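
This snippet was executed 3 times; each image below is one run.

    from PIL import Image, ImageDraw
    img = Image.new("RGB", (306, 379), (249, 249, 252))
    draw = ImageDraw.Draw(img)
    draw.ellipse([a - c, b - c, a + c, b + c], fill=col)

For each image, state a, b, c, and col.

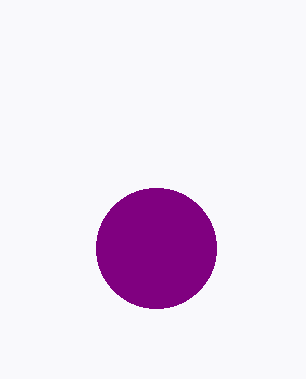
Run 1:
a = 156
b = 248
c = 60
col = 'purple'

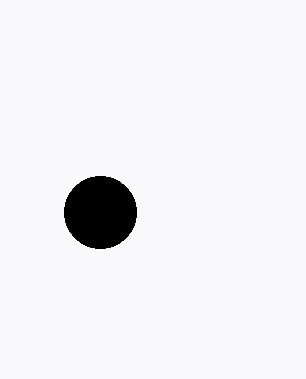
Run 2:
a = 100; b = 212; c = 36; col = 'black'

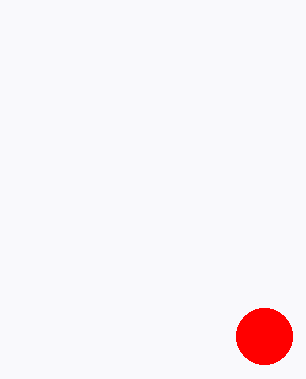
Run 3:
a = 264, b = 336, c = 28, col = 'red'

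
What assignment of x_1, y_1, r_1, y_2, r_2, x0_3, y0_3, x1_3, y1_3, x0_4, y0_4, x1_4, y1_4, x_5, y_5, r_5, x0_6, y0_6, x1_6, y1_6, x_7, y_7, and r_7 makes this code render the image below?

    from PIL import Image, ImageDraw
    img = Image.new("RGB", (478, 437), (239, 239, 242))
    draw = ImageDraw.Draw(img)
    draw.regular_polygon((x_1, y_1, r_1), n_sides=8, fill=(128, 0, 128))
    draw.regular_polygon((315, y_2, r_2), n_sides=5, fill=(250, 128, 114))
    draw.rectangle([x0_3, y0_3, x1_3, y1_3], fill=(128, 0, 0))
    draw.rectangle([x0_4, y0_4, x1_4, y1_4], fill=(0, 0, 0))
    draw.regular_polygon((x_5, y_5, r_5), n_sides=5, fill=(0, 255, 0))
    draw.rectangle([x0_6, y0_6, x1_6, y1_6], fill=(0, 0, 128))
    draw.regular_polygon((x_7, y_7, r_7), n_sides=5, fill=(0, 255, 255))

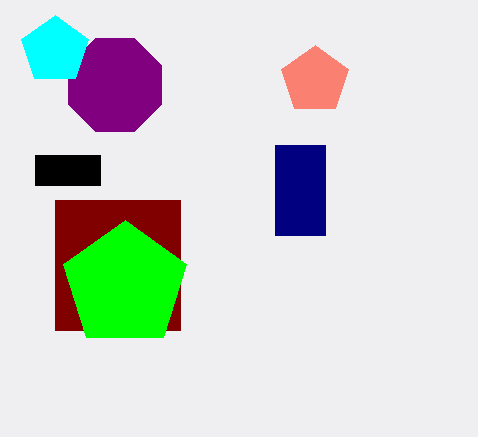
x_1 = 115; y_1 = 85; r_1 = 50; y_2 = 80; r_2 = 35; x0_3 = 55; y0_3 = 200; x1_3 = 180; y1_3 = 330; x0_4 = 35; y0_4 = 155; x1_4 = 100; y1_4 = 185; x_5 = 125; y_5 = 285; r_5 = 65; x0_6 = 275; y0_6 = 145; x1_6 = 325; y1_6 = 235; x_7 = 55; y_7 = 50; r_7 = 35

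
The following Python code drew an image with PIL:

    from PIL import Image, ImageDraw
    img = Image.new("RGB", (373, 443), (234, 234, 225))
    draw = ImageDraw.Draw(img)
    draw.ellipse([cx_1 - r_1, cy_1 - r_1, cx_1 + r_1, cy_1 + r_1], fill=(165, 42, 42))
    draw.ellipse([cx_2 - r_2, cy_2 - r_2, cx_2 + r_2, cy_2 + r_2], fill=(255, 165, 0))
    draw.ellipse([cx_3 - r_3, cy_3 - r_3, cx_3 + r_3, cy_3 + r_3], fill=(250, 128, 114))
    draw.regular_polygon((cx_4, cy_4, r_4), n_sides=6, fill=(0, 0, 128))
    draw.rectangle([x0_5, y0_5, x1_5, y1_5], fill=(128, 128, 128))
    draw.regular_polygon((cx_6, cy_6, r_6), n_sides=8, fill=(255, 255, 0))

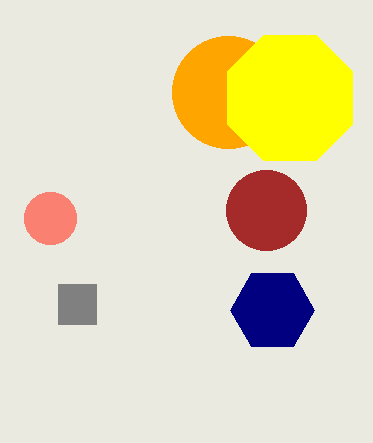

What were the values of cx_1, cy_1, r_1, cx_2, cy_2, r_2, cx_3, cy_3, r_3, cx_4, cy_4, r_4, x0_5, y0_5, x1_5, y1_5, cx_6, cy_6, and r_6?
cx_1 = 266
cy_1 = 210
r_1 = 40
cx_2 = 228
cy_2 = 92
r_2 = 56
cx_3 = 50
cy_3 = 218
r_3 = 26
cx_4 = 272
cy_4 = 310
r_4 = 42
x0_5 = 58
y0_5 = 284
x1_5 = 96
y1_5 = 324
cx_6 = 290
cy_6 = 98
r_6 = 68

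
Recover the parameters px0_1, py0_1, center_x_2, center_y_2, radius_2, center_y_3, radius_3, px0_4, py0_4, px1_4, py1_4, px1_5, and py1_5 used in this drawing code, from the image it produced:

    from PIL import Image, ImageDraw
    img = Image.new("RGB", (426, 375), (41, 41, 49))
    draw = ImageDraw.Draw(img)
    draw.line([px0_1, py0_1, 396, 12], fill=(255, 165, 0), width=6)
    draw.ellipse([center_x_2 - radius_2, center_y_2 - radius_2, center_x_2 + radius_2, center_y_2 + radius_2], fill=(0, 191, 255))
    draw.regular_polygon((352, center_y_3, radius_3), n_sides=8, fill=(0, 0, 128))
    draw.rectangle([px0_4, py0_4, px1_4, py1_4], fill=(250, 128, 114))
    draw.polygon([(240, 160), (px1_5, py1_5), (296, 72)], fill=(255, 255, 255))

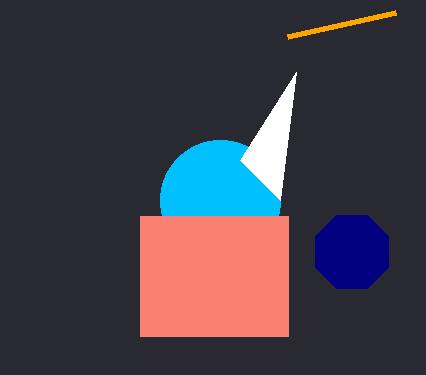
px0_1 = 288; py0_1 = 36; center_x_2 = 220; center_y_2 = 200; radius_2 = 60; center_y_3 = 252; radius_3 = 40; px0_4 = 140; py0_4 = 216; px1_4 = 288; py1_4 = 336; px1_5 = 280; py1_5 = 200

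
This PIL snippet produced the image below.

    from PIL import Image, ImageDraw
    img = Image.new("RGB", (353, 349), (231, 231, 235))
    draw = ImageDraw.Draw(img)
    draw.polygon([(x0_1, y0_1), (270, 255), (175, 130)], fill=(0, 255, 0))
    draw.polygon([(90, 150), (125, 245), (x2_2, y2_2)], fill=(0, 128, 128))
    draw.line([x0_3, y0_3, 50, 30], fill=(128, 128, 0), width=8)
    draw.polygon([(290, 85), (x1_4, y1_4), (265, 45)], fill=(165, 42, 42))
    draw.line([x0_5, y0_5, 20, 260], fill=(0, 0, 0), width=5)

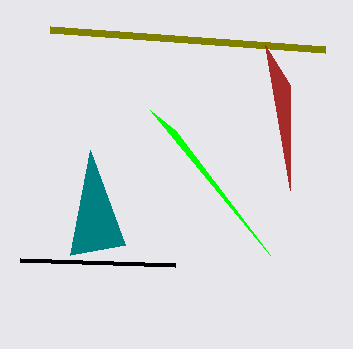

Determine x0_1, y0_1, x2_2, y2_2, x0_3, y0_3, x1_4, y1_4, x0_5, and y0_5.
x0_1 = 150, y0_1 = 110, x2_2 = 70, y2_2 = 255, x0_3 = 325, y0_3 = 50, x1_4 = 290, y1_4 = 190, x0_5 = 175, y0_5 = 265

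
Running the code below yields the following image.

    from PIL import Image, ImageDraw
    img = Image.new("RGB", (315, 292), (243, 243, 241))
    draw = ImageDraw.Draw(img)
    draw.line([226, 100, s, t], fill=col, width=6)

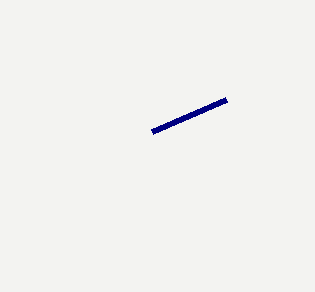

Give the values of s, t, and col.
s = 152
t = 132
col = 'navy'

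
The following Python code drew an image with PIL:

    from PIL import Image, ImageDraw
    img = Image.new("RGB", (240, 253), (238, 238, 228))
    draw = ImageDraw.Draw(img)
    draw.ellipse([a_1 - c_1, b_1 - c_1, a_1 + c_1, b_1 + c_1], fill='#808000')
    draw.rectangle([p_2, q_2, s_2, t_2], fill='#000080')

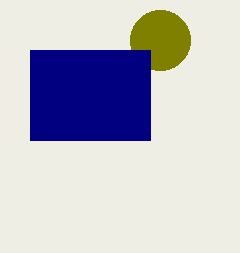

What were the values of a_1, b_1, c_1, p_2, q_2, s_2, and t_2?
a_1 = 160
b_1 = 40
c_1 = 30
p_2 = 30
q_2 = 50
s_2 = 150
t_2 = 140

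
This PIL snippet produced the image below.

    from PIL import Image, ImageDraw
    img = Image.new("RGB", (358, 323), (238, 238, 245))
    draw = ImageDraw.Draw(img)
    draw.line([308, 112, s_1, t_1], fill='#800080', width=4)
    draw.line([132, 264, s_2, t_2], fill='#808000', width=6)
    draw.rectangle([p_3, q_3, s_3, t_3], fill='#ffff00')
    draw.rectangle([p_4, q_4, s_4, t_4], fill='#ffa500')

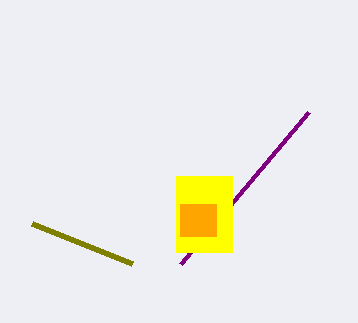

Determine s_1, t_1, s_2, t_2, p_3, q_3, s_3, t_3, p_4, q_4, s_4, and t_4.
s_1 = 180
t_1 = 264
s_2 = 32
t_2 = 224
p_3 = 176
q_3 = 176
s_3 = 232
t_3 = 252
p_4 = 180
q_4 = 204
s_4 = 216
t_4 = 236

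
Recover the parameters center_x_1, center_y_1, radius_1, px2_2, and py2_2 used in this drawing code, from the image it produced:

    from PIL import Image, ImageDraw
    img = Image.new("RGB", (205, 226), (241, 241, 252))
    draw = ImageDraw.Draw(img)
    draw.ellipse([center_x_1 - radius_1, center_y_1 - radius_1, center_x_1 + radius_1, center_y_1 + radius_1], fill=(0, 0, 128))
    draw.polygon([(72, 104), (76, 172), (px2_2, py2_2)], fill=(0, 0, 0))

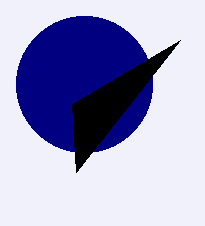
center_x_1 = 84, center_y_1 = 84, radius_1 = 68, px2_2 = 180, py2_2 = 40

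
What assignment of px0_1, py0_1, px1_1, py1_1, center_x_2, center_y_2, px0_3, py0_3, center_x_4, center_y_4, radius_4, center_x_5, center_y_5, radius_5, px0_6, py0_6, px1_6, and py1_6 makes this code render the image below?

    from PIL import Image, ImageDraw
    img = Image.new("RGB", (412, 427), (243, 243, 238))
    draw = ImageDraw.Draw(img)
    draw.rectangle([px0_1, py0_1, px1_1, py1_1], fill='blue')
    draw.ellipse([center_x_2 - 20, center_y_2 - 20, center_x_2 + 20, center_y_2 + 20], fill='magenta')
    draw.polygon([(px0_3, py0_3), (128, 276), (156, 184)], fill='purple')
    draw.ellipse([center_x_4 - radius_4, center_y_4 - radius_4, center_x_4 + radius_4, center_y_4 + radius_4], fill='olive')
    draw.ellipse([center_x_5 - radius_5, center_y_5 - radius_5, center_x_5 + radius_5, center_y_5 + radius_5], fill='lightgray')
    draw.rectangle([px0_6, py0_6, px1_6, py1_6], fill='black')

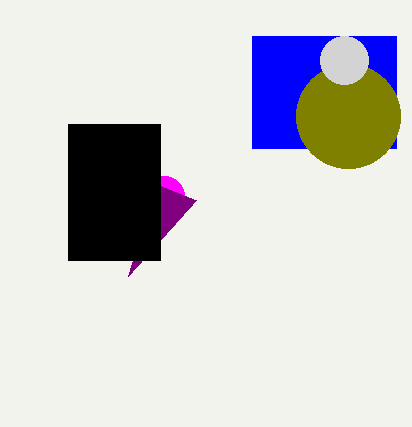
px0_1 = 252, py0_1 = 36, px1_1 = 396, py1_1 = 148, center_x_2 = 164, center_y_2 = 196, px0_3 = 196, py0_3 = 200, center_x_4 = 348, center_y_4 = 116, radius_4 = 52, center_x_5 = 344, center_y_5 = 60, radius_5 = 24, px0_6 = 68, py0_6 = 124, px1_6 = 160, py1_6 = 260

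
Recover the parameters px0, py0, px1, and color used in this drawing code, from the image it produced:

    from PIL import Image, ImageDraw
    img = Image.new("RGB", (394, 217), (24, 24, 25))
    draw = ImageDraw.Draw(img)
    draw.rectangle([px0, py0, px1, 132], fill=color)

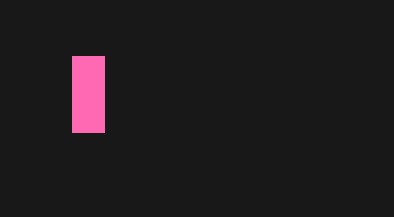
px0 = 72
py0 = 56
px1 = 104
color = 'hotpink'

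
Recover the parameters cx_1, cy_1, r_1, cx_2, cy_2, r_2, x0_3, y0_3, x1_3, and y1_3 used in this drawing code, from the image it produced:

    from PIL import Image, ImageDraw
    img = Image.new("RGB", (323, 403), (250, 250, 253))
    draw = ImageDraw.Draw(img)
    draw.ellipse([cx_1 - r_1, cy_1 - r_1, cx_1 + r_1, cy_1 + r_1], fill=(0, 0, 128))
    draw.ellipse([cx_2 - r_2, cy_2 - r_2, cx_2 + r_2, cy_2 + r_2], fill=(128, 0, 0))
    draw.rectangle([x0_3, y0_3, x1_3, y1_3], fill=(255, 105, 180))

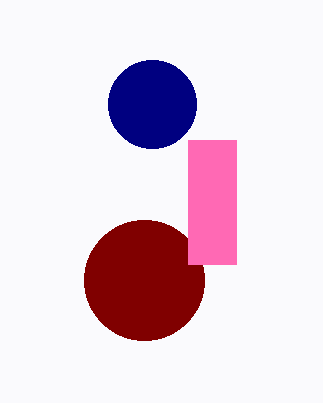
cx_1 = 152; cy_1 = 104; r_1 = 44; cx_2 = 144; cy_2 = 280; r_2 = 60; x0_3 = 188; y0_3 = 140; x1_3 = 236; y1_3 = 264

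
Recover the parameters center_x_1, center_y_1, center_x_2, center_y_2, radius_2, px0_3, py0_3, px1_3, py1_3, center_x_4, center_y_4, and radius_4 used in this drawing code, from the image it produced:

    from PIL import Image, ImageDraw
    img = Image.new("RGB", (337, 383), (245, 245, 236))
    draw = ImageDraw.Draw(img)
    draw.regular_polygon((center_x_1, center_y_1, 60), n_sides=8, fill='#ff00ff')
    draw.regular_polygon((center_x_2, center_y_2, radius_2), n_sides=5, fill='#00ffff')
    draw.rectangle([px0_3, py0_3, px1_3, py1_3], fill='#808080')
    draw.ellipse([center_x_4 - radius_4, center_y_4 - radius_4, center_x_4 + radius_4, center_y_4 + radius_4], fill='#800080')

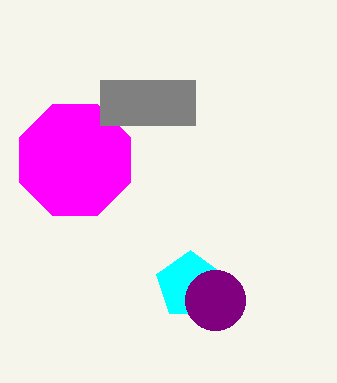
center_x_1 = 75
center_y_1 = 160
center_x_2 = 190
center_y_2 = 285
radius_2 = 35
px0_3 = 100
py0_3 = 80
px1_3 = 195
py1_3 = 125
center_x_4 = 215
center_y_4 = 300
radius_4 = 30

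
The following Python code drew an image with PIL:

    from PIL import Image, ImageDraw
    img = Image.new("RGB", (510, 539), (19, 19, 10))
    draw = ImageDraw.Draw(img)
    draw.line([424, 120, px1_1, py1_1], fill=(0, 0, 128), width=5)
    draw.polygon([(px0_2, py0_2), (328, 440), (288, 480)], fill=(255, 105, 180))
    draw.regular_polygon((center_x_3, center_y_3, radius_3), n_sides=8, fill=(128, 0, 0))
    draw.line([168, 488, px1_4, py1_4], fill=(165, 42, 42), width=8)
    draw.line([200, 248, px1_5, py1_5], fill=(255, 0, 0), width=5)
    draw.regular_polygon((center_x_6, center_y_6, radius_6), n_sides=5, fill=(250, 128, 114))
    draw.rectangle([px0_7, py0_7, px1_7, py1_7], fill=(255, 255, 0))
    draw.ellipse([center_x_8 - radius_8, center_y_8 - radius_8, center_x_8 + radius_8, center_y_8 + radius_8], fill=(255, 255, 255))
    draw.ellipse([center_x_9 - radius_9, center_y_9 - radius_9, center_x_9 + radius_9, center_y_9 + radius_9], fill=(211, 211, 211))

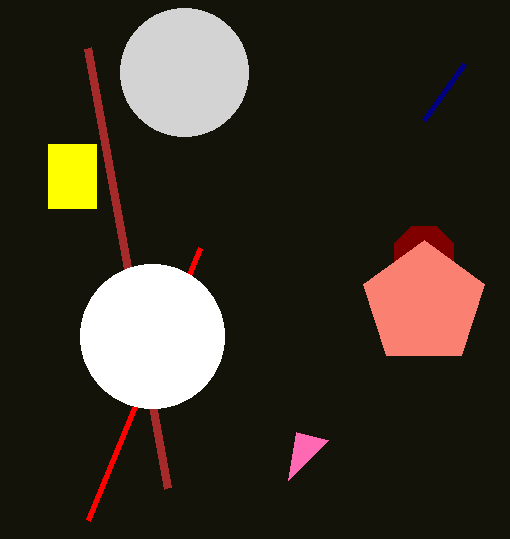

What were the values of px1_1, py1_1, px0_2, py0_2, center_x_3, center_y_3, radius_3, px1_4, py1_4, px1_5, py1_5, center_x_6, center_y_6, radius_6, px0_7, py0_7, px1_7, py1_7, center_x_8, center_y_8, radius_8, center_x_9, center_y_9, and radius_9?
px1_1 = 464
py1_1 = 64
px0_2 = 296
py0_2 = 432
center_x_3 = 424
center_y_3 = 256
radius_3 = 32
px1_4 = 88
py1_4 = 48
px1_5 = 88
py1_5 = 520
center_x_6 = 424
center_y_6 = 304
radius_6 = 64
px0_7 = 48
py0_7 = 144
px1_7 = 96
py1_7 = 208
center_x_8 = 152
center_y_8 = 336
radius_8 = 72
center_x_9 = 184
center_y_9 = 72
radius_9 = 64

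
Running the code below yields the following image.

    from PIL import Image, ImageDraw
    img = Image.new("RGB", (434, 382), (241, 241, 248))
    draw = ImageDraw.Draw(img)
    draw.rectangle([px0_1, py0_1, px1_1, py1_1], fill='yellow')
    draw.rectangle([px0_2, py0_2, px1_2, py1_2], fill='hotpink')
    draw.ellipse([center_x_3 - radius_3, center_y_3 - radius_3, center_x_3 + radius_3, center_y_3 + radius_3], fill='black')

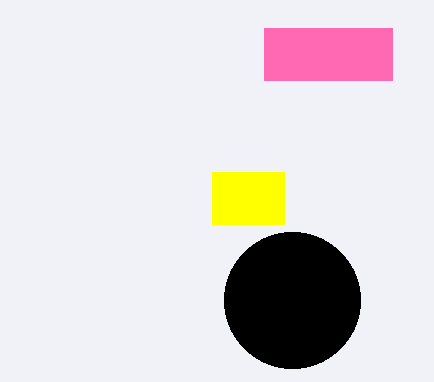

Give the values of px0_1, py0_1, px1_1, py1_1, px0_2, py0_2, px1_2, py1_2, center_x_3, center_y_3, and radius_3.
px0_1 = 212; py0_1 = 172; px1_1 = 284; py1_1 = 224; px0_2 = 264; py0_2 = 28; px1_2 = 392; py1_2 = 80; center_x_3 = 292; center_y_3 = 300; radius_3 = 68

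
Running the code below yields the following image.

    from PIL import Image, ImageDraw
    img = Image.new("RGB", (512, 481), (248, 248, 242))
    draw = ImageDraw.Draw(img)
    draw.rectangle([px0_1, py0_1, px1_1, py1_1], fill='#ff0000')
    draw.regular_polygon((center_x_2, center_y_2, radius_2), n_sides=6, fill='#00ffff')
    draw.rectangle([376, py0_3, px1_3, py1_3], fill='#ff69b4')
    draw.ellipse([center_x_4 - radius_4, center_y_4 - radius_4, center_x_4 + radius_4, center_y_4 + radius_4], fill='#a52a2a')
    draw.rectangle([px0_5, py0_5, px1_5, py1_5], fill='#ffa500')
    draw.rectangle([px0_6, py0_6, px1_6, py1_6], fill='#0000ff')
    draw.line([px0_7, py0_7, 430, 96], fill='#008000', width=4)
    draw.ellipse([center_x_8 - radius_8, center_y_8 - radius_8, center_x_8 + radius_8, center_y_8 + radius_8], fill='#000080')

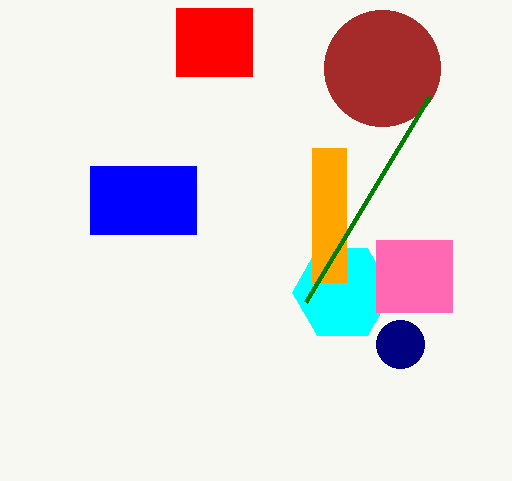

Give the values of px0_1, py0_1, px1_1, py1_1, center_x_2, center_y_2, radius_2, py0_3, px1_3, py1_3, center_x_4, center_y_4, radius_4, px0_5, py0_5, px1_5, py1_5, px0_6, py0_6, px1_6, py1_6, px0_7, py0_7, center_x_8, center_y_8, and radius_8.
px0_1 = 176; py0_1 = 8; px1_1 = 252; py1_1 = 76; center_x_2 = 342; center_y_2 = 292; radius_2 = 50; py0_3 = 240; px1_3 = 452; py1_3 = 312; center_x_4 = 382; center_y_4 = 68; radius_4 = 58; px0_5 = 312; py0_5 = 148; px1_5 = 346; py1_5 = 282; px0_6 = 90; py0_6 = 166; px1_6 = 196; py1_6 = 234; px0_7 = 306; py0_7 = 302; center_x_8 = 400; center_y_8 = 344; radius_8 = 24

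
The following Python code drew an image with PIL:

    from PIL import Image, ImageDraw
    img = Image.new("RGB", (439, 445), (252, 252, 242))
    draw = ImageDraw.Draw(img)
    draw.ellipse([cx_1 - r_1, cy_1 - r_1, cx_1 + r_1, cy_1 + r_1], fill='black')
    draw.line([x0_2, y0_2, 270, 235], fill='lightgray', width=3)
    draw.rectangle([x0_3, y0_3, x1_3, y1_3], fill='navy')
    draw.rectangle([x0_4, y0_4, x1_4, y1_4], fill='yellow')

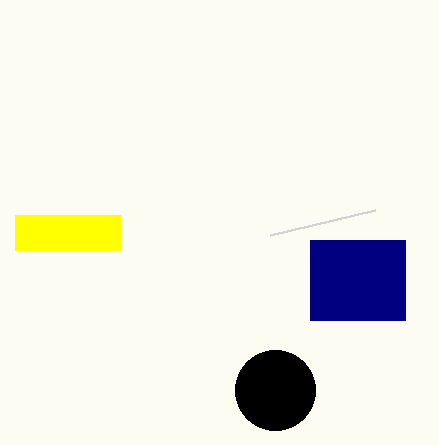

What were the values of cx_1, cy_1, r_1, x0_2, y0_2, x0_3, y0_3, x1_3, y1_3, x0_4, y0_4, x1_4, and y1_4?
cx_1 = 275, cy_1 = 390, r_1 = 40, x0_2 = 375, y0_2 = 210, x0_3 = 310, y0_3 = 240, x1_3 = 405, y1_3 = 320, x0_4 = 15, y0_4 = 215, x1_4 = 120, y1_4 = 250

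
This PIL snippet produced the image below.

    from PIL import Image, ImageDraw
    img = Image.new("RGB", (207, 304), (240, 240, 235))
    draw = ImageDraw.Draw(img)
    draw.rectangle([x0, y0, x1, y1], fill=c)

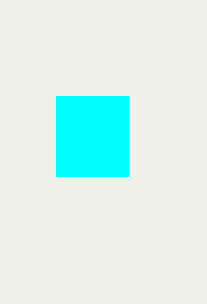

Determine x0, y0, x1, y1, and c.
x0 = 56, y0 = 96, x1 = 128, y1 = 176, c = 'cyan'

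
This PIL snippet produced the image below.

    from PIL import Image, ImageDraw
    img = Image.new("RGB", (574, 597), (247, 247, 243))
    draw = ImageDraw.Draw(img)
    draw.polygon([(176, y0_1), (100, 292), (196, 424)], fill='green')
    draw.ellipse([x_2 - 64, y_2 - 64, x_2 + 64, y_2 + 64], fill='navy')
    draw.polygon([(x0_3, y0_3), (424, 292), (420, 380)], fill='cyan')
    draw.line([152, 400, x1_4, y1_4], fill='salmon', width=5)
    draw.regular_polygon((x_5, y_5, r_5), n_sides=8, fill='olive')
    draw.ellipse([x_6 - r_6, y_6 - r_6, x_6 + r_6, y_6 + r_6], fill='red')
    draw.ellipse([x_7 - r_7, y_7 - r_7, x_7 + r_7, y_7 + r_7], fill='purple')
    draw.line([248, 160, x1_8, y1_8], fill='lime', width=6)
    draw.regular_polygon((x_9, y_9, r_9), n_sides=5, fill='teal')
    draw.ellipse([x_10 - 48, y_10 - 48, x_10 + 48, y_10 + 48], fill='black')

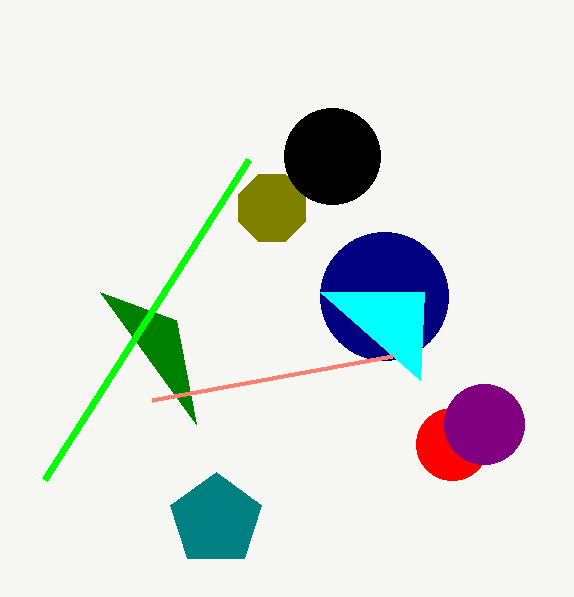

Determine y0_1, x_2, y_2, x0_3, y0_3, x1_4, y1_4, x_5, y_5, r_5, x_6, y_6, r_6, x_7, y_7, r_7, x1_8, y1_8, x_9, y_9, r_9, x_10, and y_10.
y0_1 = 320; x_2 = 384; y_2 = 296; x0_3 = 320; y0_3 = 292; x1_4 = 392; y1_4 = 356; x_5 = 272; y_5 = 208; r_5 = 36; x_6 = 452; y_6 = 444; r_6 = 36; x_7 = 484; y_7 = 424; r_7 = 40; x1_8 = 44; y1_8 = 480; x_9 = 216; y_9 = 520; r_9 = 48; x_10 = 332; y_10 = 156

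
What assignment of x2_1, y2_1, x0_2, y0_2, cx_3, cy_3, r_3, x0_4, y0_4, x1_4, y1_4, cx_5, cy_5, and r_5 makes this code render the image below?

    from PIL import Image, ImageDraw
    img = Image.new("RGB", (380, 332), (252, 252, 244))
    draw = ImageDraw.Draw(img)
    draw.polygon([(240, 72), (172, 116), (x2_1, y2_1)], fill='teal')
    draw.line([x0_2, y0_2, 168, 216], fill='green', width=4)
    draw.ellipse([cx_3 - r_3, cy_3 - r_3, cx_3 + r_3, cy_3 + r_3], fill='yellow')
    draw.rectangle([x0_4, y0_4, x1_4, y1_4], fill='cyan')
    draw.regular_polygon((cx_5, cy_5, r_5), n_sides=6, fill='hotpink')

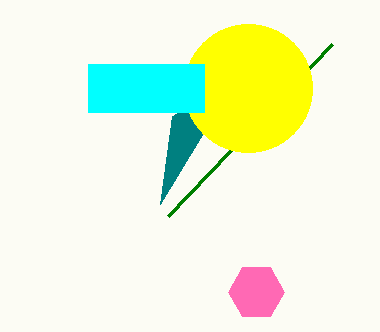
x2_1 = 160
y2_1 = 204
x0_2 = 332
y0_2 = 44
cx_3 = 248
cy_3 = 88
r_3 = 64
x0_4 = 88
y0_4 = 64
x1_4 = 204
y1_4 = 112
cx_5 = 256
cy_5 = 292
r_5 = 28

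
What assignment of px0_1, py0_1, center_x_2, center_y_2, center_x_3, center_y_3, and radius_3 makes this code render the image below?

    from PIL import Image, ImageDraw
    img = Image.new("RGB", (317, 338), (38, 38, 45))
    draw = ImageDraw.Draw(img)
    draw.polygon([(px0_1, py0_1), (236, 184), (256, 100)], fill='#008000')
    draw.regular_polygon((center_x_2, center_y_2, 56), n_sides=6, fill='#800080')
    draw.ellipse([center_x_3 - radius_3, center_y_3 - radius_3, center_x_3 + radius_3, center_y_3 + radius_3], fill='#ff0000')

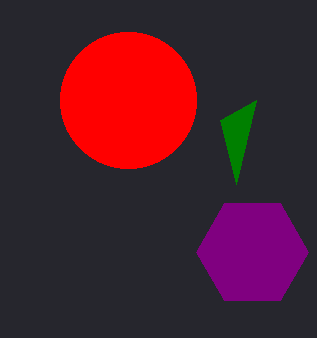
px0_1 = 220
py0_1 = 120
center_x_2 = 252
center_y_2 = 252
center_x_3 = 128
center_y_3 = 100
radius_3 = 68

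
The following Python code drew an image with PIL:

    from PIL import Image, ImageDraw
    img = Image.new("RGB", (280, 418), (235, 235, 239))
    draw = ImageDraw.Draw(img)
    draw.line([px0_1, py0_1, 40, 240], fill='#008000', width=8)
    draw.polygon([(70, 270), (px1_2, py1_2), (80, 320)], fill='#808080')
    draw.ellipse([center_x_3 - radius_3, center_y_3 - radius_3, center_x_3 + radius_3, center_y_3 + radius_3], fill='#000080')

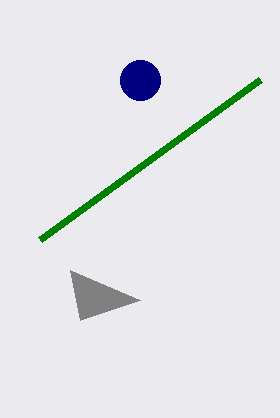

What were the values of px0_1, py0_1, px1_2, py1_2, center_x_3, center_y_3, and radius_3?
px0_1 = 260
py0_1 = 80
px1_2 = 140
py1_2 = 300
center_x_3 = 140
center_y_3 = 80
radius_3 = 20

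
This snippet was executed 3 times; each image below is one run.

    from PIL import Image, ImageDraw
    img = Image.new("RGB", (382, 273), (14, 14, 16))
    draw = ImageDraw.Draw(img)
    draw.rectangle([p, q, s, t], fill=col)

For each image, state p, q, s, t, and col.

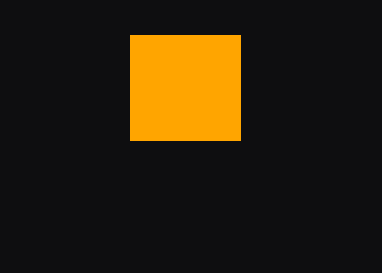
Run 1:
p = 130; q = 35; s = 240; t = 140; col = 'orange'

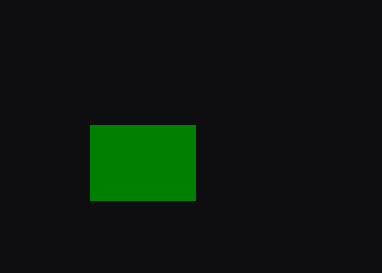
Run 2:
p = 90; q = 125; s = 195; t = 200; col = 'green'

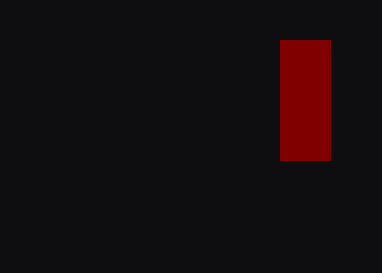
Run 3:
p = 280; q = 40; s = 330; t = 160; col = 'maroon'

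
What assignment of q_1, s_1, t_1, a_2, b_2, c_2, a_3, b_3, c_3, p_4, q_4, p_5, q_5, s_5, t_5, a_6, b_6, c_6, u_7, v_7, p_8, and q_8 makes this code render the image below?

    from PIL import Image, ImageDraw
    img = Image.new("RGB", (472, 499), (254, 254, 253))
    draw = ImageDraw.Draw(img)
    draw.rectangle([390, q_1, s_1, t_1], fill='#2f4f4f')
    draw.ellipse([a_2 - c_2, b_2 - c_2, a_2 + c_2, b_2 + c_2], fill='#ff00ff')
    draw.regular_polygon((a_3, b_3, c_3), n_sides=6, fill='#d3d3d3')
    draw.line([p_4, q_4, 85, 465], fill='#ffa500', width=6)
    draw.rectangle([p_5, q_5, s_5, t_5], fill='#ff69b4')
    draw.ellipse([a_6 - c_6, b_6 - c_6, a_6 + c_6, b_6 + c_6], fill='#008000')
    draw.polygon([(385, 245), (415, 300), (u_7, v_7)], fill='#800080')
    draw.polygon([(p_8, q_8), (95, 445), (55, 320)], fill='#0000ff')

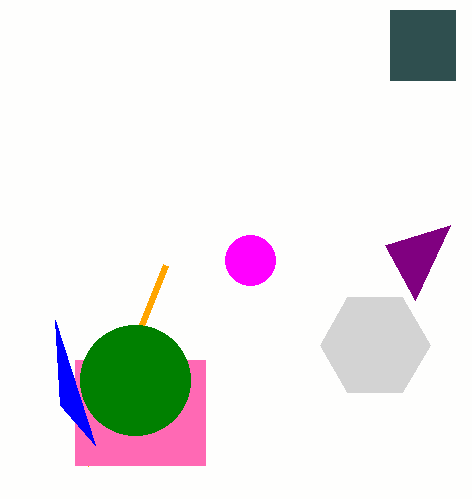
q_1 = 10; s_1 = 455; t_1 = 80; a_2 = 250; b_2 = 260; c_2 = 25; a_3 = 375; b_3 = 345; c_3 = 55; p_4 = 165; q_4 = 265; p_5 = 75; q_5 = 360; s_5 = 205; t_5 = 465; a_6 = 135; b_6 = 380; c_6 = 55; u_7 = 450; v_7 = 225; p_8 = 60; q_8 = 405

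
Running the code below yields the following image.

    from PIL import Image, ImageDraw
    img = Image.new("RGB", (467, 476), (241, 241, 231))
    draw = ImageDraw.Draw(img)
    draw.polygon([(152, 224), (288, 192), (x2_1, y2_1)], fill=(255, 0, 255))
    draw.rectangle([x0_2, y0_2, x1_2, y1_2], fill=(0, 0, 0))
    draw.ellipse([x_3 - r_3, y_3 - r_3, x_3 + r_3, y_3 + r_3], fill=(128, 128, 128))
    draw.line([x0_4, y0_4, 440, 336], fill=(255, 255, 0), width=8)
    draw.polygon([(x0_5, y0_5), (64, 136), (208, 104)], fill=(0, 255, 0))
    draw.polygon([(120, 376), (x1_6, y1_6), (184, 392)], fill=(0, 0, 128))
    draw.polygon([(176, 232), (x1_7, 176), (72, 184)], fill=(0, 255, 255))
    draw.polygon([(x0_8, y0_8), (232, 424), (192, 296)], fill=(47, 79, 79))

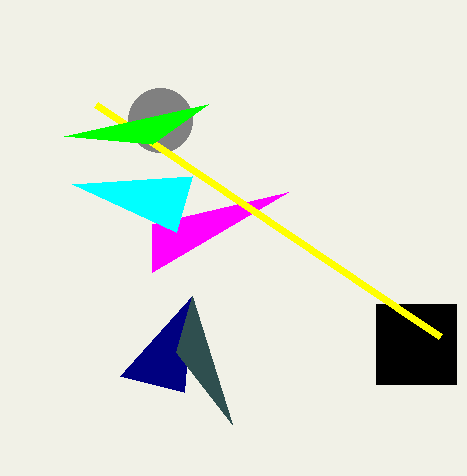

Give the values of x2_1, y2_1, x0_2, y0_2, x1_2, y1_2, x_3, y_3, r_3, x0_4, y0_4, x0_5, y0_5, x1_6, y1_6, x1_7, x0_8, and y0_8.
x2_1 = 152, y2_1 = 272, x0_2 = 376, y0_2 = 304, x1_2 = 456, y1_2 = 384, x_3 = 160, y_3 = 120, r_3 = 32, x0_4 = 96, y0_4 = 104, x0_5 = 152, y0_5 = 144, x1_6 = 192, y1_6 = 296, x1_7 = 192, x0_8 = 176, y0_8 = 352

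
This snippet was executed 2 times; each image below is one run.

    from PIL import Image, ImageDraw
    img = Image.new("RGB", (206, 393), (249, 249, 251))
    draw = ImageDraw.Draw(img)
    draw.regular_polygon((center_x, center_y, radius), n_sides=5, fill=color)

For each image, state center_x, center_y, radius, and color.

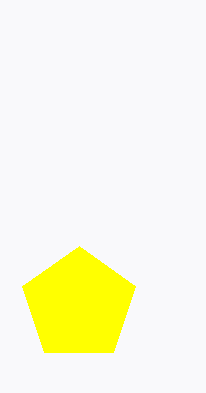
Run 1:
center_x = 79; center_y = 305; radius = 59; color = 'yellow'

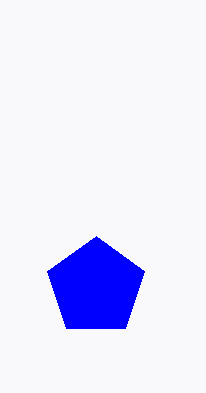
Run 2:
center_x = 96
center_y = 287
radius = 51
color = 'blue'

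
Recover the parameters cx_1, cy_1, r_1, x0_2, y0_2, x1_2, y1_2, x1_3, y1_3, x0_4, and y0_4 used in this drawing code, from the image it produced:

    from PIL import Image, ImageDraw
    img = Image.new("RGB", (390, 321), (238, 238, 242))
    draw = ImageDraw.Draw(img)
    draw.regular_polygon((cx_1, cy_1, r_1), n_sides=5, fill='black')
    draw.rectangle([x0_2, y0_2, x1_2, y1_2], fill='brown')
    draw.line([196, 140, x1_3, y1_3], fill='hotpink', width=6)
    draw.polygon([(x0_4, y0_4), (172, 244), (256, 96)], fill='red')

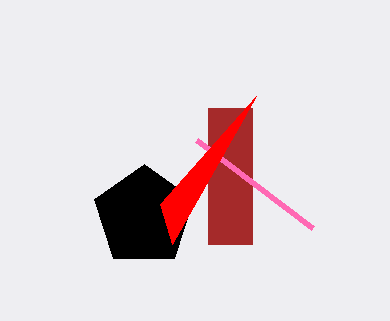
cx_1 = 144, cy_1 = 216, r_1 = 52, x0_2 = 208, y0_2 = 108, x1_2 = 252, y1_2 = 244, x1_3 = 312, y1_3 = 228, x0_4 = 160, y0_4 = 204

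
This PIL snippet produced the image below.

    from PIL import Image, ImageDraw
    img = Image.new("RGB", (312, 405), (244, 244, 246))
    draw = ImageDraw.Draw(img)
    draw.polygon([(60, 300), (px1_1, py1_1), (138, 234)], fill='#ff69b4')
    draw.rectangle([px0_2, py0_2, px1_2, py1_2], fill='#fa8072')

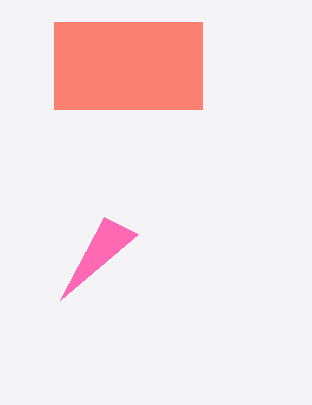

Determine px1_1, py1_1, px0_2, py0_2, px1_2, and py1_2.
px1_1 = 104
py1_1 = 217
px0_2 = 54
py0_2 = 22
px1_2 = 202
py1_2 = 109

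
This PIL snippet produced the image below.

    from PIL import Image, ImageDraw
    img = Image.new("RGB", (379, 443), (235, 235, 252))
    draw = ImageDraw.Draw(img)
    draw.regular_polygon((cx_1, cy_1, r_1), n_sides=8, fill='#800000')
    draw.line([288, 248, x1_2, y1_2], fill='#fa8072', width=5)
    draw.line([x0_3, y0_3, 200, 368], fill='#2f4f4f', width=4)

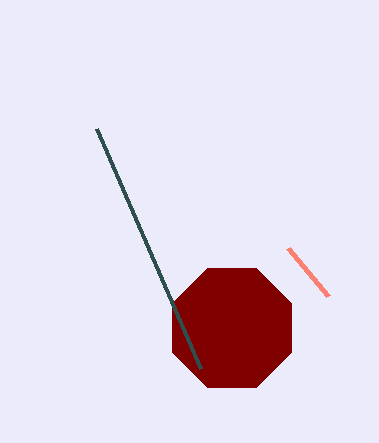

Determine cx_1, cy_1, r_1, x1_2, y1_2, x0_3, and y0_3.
cx_1 = 232
cy_1 = 328
r_1 = 64
x1_2 = 328
y1_2 = 296
x0_3 = 96
y0_3 = 128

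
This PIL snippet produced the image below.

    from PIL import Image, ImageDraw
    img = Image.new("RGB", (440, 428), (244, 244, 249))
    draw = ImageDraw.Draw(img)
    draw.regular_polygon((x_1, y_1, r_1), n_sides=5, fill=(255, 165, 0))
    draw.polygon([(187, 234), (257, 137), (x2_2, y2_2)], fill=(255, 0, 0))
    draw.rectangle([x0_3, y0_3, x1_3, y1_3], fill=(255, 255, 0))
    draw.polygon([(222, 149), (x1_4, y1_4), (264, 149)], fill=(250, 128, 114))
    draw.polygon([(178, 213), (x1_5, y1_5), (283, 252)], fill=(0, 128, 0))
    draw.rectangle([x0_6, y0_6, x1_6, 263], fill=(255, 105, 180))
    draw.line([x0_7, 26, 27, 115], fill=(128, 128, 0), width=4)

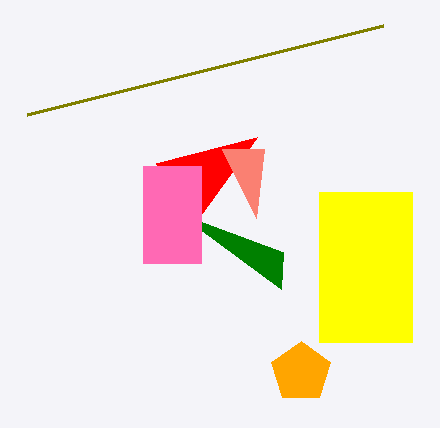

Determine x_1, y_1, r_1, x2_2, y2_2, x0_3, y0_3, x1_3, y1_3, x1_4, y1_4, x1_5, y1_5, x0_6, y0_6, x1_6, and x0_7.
x_1 = 301; y_1 = 372; r_1 = 31; x2_2 = 156; y2_2 = 163; x0_3 = 319; y0_3 = 192; x1_3 = 412; y1_3 = 342; x1_4 = 256; y1_4 = 218; x1_5 = 281; y1_5 = 289; x0_6 = 143; y0_6 = 166; x1_6 = 201; x0_7 = 383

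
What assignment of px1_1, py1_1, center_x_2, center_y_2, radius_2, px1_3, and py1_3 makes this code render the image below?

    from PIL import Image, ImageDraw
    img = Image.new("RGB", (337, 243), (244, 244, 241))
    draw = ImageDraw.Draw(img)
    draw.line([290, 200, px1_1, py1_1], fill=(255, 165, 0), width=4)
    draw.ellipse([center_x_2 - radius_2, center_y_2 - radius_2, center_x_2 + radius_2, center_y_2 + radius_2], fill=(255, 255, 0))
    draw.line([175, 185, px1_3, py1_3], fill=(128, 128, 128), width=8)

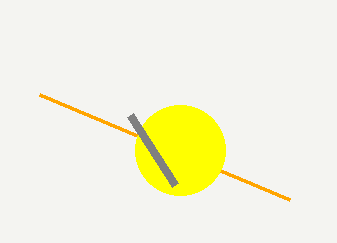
px1_1 = 40
py1_1 = 95
center_x_2 = 180
center_y_2 = 150
radius_2 = 45
px1_3 = 130
py1_3 = 115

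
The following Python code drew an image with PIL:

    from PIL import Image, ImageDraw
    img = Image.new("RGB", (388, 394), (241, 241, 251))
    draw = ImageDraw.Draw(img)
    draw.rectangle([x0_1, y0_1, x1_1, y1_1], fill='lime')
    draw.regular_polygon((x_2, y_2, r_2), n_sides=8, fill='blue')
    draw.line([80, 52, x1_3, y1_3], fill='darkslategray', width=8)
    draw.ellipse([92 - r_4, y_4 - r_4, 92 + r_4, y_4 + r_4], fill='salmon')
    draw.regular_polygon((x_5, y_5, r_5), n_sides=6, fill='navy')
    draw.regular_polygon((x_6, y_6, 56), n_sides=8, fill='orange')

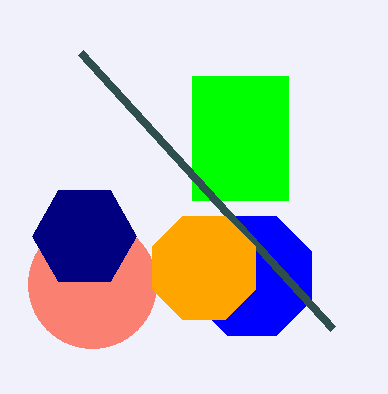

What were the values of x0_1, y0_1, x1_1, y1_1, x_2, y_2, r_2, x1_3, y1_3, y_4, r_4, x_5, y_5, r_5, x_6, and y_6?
x0_1 = 192, y0_1 = 76, x1_1 = 288, y1_1 = 200, x_2 = 252, y_2 = 276, r_2 = 64, x1_3 = 332, y1_3 = 328, y_4 = 284, r_4 = 64, x_5 = 84, y_5 = 236, r_5 = 52, x_6 = 204, y_6 = 268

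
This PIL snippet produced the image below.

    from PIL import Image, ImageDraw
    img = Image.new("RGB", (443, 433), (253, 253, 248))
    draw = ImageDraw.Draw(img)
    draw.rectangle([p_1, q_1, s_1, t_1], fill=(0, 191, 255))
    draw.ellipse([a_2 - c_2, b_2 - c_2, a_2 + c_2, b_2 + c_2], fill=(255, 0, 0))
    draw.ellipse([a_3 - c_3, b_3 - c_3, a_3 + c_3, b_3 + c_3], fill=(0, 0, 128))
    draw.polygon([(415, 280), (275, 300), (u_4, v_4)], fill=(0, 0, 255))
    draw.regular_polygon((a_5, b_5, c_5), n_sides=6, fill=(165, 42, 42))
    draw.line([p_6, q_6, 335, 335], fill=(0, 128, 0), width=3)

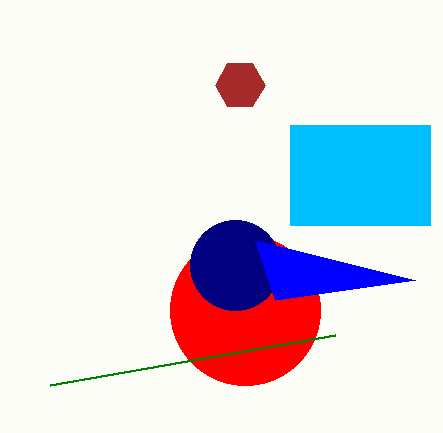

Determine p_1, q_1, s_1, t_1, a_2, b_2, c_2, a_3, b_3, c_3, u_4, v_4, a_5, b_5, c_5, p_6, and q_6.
p_1 = 290
q_1 = 125
s_1 = 430
t_1 = 225
a_2 = 245
b_2 = 310
c_2 = 75
a_3 = 235
b_3 = 265
c_3 = 45
u_4 = 255
v_4 = 240
a_5 = 240
b_5 = 85
c_5 = 25
p_6 = 50
q_6 = 385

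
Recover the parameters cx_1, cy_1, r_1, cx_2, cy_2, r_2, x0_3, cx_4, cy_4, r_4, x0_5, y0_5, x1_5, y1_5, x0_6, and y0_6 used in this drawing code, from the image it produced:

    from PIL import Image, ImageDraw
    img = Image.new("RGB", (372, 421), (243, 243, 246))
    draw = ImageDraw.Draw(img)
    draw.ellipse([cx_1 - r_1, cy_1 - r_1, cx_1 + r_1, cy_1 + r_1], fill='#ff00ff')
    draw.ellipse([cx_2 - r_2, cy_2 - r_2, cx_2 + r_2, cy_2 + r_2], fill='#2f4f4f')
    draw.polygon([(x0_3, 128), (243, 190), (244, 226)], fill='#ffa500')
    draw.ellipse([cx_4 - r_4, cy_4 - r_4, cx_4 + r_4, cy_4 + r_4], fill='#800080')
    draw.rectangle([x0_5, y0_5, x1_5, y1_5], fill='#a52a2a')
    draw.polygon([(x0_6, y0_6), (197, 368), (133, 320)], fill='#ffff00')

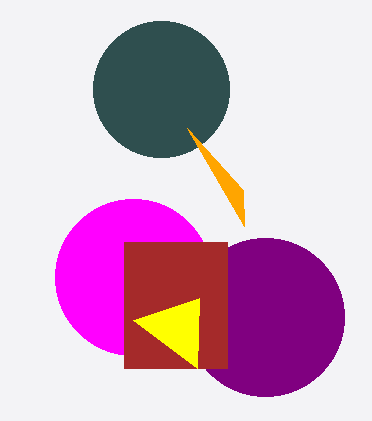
cx_1 = 133, cy_1 = 277, r_1 = 78, cx_2 = 161, cy_2 = 89, r_2 = 68, x0_3 = 187, cx_4 = 265, cy_4 = 317, r_4 = 79, x0_5 = 124, y0_5 = 242, x1_5 = 227, y1_5 = 368, x0_6 = 199, y0_6 = 298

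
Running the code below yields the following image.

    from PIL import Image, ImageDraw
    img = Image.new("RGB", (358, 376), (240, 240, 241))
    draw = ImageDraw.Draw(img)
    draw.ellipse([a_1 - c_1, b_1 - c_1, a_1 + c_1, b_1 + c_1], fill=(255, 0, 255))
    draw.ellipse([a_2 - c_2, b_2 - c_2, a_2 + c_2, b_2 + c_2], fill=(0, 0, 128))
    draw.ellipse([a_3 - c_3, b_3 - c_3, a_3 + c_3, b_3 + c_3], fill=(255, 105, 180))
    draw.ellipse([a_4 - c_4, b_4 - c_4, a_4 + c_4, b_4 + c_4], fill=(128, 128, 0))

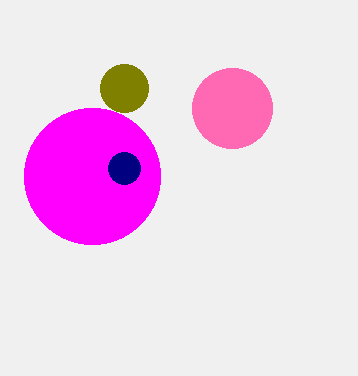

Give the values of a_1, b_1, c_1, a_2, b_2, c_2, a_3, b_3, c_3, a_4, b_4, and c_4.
a_1 = 92
b_1 = 176
c_1 = 68
a_2 = 124
b_2 = 168
c_2 = 16
a_3 = 232
b_3 = 108
c_3 = 40
a_4 = 124
b_4 = 88
c_4 = 24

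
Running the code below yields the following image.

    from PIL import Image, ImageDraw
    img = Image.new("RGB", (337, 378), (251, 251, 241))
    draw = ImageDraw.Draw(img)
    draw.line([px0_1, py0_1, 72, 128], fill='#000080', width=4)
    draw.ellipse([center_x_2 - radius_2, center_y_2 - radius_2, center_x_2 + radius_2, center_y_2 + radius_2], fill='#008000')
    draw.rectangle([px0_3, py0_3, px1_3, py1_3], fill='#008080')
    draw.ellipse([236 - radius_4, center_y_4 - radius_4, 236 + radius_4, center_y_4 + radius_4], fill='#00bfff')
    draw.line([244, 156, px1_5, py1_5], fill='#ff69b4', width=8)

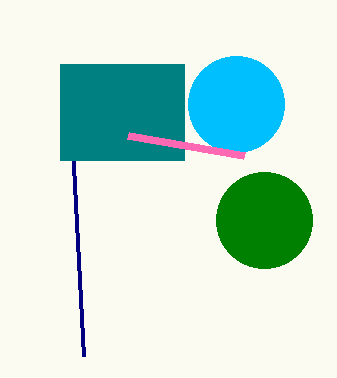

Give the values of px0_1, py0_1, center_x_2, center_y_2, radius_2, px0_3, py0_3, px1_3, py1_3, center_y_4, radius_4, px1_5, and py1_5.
px0_1 = 84
py0_1 = 356
center_x_2 = 264
center_y_2 = 220
radius_2 = 48
px0_3 = 60
py0_3 = 64
px1_3 = 184
py1_3 = 160
center_y_4 = 104
radius_4 = 48
px1_5 = 128
py1_5 = 136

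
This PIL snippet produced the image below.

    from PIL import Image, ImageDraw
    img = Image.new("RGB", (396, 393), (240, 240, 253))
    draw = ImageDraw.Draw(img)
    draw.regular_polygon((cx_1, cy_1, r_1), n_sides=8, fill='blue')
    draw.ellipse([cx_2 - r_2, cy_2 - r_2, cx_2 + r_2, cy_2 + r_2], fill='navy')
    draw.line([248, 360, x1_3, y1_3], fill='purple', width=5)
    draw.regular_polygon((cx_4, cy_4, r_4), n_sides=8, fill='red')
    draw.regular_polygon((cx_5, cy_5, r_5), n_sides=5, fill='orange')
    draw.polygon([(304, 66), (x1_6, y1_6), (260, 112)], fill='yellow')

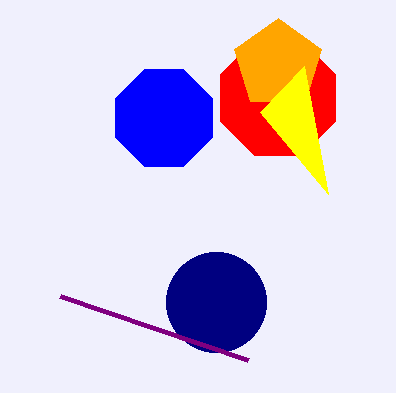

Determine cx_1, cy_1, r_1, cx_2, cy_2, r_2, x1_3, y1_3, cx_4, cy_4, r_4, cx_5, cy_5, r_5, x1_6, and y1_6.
cx_1 = 164, cy_1 = 118, r_1 = 52, cx_2 = 216, cy_2 = 302, r_2 = 50, x1_3 = 60, y1_3 = 296, cx_4 = 278, cy_4 = 98, r_4 = 62, cx_5 = 278, cy_5 = 64, r_5 = 46, x1_6 = 328, y1_6 = 194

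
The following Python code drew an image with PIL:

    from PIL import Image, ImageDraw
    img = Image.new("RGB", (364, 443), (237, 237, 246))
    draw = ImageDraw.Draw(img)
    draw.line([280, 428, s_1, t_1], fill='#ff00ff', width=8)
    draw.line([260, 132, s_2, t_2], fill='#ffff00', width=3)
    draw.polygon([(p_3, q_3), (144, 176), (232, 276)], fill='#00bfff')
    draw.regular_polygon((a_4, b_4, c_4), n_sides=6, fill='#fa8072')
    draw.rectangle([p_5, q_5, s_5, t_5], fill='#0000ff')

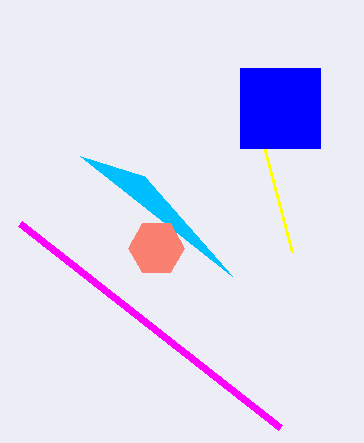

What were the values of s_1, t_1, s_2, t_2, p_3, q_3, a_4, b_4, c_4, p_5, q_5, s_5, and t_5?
s_1 = 20; t_1 = 224; s_2 = 292; t_2 = 252; p_3 = 80; q_3 = 156; a_4 = 156; b_4 = 248; c_4 = 28; p_5 = 240; q_5 = 68; s_5 = 320; t_5 = 148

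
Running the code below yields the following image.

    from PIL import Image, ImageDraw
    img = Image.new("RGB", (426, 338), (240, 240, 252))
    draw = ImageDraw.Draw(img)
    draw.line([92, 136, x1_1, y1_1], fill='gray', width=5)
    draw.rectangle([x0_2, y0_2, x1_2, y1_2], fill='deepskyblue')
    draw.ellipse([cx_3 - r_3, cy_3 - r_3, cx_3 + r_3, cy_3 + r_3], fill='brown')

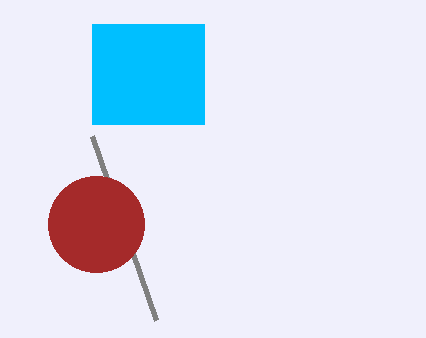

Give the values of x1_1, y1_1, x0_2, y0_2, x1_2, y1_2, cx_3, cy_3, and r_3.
x1_1 = 156, y1_1 = 320, x0_2 = 92, y0_2 = 24, x1_2 = 204, y1_2 = 124, cx_3 = 96, cy_3 = 224, r_3 = 48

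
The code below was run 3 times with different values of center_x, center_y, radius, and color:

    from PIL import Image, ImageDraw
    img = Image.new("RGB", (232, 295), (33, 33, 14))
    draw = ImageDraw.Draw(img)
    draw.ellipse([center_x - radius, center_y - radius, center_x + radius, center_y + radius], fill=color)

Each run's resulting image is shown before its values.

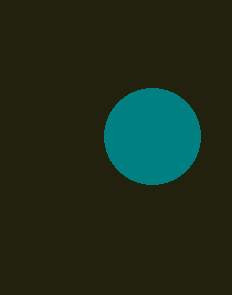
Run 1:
center_x = 152
center_y = 136
radius = 48
color = 'teal'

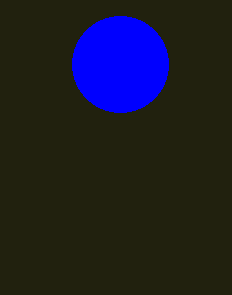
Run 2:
center_x = 120
center_y = 64
radius = 48
color = 'blue'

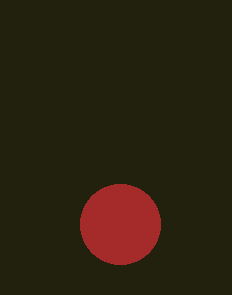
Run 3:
center_x = 120; center_y = 224; radius = 40; color = 'brown'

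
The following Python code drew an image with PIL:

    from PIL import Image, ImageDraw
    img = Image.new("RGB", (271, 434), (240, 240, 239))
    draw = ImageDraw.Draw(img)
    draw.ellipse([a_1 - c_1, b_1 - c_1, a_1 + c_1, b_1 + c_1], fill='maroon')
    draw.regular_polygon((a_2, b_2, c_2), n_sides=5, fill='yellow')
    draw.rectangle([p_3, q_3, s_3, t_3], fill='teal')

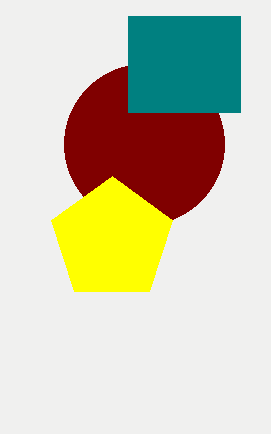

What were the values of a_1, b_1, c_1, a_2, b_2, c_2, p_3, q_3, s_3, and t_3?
a_1 = 144, b_1 = 144, c_1 = 80, a_2 = 112, b_2 = 240, c_2 = 64, p_3 = 128, q_3 = 16, s_3 = 240, t_3 = 112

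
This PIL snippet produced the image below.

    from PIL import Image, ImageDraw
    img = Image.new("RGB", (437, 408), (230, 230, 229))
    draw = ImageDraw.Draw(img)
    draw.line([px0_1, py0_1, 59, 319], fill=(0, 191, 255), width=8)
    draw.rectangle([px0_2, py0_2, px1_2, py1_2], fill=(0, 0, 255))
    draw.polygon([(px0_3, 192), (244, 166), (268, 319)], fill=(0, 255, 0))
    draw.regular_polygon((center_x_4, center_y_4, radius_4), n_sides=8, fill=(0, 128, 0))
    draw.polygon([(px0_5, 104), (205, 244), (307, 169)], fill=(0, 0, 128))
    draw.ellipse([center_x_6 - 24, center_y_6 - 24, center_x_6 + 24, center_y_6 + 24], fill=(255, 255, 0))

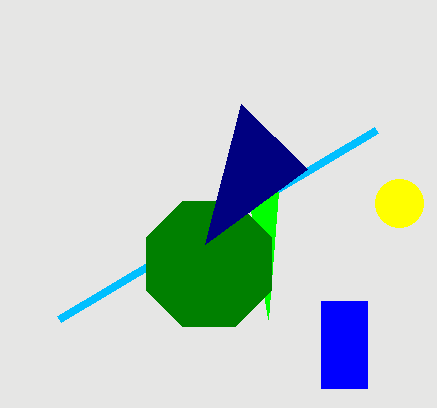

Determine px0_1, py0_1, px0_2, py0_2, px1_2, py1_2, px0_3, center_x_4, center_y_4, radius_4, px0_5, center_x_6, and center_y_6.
px0_1 = 376; py0_1 = 130; px0_2 = 321; py0_2 = 301; px1_2 = 367; py1_2 = 388; px0_3 = 278; center_x_4 = 209; center_y_4 = 264; radius_4 = 68; px0_5 = 241; center_x_6 = 399; center_y_6 = 203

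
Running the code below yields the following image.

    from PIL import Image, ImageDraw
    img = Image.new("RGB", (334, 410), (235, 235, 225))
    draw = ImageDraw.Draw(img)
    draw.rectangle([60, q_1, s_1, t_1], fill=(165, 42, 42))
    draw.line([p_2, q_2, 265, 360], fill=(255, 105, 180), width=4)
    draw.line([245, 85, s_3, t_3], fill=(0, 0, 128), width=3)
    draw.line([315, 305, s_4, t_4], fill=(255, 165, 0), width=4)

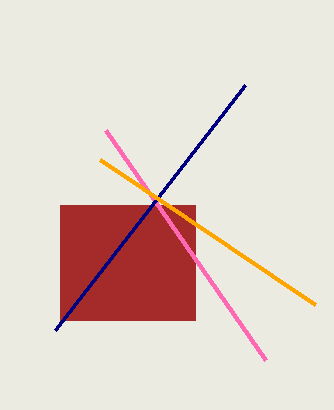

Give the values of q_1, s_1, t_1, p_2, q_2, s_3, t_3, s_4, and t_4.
q_1 = 205, s_1 = 195, t_1 = 320, p_2 = 105, q_2 = 130, s_3 = 55, t_3 = 330, s_4 = 100, t_4 = 160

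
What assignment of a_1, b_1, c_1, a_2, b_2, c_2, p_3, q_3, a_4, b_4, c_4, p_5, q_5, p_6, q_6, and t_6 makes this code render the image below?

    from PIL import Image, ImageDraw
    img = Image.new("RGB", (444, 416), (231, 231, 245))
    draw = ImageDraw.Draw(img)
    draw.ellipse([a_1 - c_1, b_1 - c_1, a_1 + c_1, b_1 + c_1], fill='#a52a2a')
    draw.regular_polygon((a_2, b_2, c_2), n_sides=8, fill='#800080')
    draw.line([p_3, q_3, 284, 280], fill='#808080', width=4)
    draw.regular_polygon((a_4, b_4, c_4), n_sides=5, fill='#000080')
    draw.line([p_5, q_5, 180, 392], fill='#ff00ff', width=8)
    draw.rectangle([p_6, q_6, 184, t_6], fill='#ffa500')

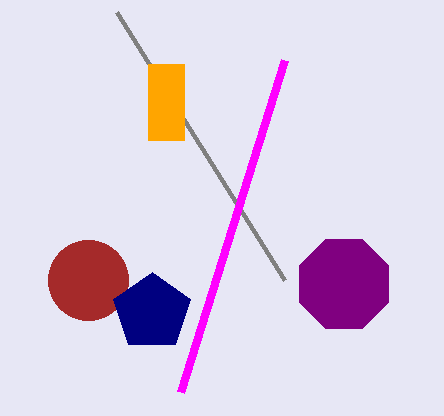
a_1 = 88
b_1 = 280
c_1 = 40
a_2 = 344
b_2 = 284
c_2 = 48
p_3 = 116
q_3 = 12
a_4 = 152
b_4 = 312
c_4 = 40
p_5 = 284
q_5 = 60
p_6 = 148
q_6 = 64
t_6 = 140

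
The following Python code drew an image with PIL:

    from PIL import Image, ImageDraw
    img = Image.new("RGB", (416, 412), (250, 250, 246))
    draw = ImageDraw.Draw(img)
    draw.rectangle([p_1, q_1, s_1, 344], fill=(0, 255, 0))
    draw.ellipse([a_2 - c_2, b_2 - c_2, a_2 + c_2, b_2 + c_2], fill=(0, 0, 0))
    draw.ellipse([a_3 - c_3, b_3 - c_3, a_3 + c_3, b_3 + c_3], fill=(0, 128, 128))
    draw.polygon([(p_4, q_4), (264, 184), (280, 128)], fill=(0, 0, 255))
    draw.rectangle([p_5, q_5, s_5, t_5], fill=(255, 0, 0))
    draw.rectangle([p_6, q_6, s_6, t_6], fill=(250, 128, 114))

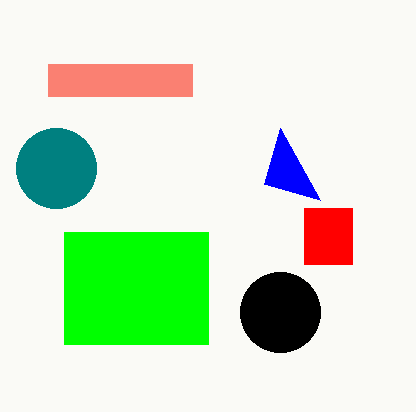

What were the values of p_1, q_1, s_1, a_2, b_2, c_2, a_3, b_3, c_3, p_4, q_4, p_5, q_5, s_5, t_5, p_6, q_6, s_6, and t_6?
p_1 = 64
q_1 = 232
s_1 = 208
a_2 = 280
b_2 = 312
c_2 = 40
a_3 = 56
b_3 = 168
c_3 = 40
p_4 = 320
q_4 = 200
p_5 = 304
q_5 = 208
s_5 = 352
t_5 = 264
p_6 = 48
q_6 = 64
s_6 = 192
t_6 = 96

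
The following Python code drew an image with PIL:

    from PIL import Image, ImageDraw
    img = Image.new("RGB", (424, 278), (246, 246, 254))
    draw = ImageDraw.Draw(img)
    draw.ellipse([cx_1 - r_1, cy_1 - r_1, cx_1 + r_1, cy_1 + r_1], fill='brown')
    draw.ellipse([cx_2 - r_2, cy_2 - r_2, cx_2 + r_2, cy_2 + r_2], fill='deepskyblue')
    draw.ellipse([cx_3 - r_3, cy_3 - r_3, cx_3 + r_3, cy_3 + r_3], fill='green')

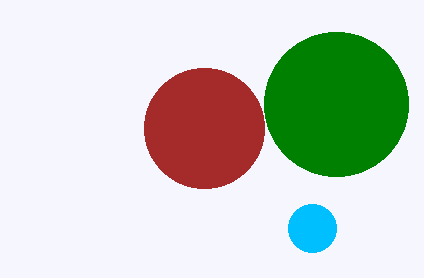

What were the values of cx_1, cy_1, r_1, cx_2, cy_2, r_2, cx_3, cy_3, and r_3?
cx_1 = 204; cy_1 = 128; r_1 = 60; cx_2 = 312; cy_2 = 228; r_2 = 24; cx_3 = 336; cy_3 = 104; r_3 = 72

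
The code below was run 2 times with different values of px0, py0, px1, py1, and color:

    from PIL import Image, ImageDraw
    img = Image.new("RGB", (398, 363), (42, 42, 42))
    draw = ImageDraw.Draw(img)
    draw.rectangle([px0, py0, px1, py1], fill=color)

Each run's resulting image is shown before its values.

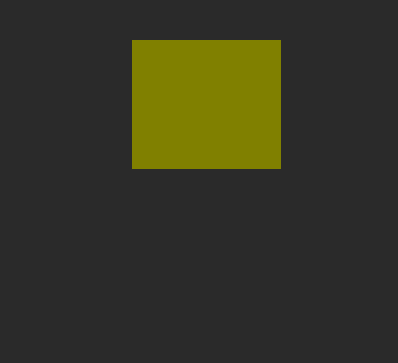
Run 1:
px0 = 132; py0 = 40; px1 = 280; py1 = 168; color = 'olive'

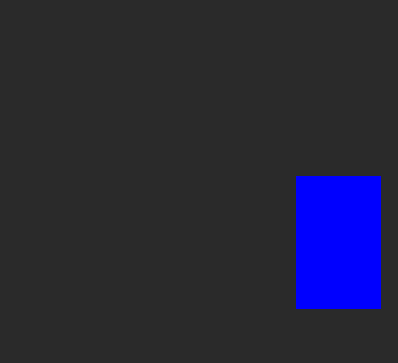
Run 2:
px0 = 296, py0 = 176, px1 = 380, py1 = 308, color = 'blue'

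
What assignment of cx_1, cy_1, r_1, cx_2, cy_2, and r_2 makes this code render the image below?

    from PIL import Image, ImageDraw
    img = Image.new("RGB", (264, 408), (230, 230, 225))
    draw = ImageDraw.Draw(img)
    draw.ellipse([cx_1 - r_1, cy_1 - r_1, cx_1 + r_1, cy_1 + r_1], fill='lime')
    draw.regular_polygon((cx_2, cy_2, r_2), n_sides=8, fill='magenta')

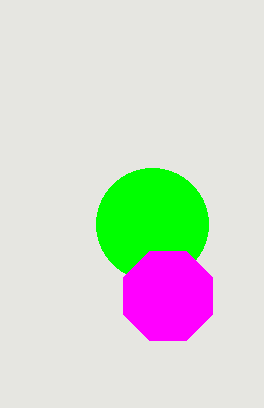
cx_1 = 152
cy_1 = 224
r_1 = 56
cx_2 = 168
cy_2 = 296
r_2 = 48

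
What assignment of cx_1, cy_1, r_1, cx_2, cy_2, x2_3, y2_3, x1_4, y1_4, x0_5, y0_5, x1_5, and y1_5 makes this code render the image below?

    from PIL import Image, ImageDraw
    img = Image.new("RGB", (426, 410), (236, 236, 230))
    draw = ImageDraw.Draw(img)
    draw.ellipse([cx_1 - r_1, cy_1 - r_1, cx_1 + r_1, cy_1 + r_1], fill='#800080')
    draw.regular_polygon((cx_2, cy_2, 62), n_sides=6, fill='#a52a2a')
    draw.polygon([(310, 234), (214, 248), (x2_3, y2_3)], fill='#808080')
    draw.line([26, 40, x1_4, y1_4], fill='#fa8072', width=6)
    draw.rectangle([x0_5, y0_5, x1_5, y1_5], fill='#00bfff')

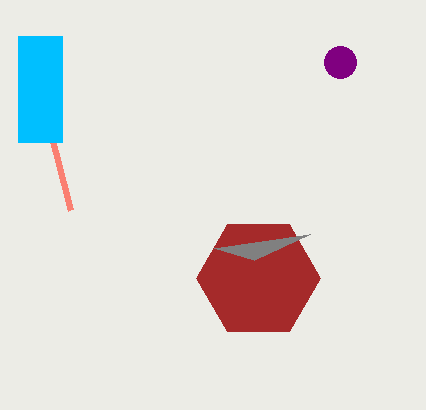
cx_1 = 340
cy_1 = 62
r_1 = 16
cx_2 = 258
cy_2 = 278
x2_3 = 254
y2_3 = 260
x1_4 = 70
y1_4 = 210
x0_5 = 18
y0_5 = 36
x1_5 = 62
y1_5 = 142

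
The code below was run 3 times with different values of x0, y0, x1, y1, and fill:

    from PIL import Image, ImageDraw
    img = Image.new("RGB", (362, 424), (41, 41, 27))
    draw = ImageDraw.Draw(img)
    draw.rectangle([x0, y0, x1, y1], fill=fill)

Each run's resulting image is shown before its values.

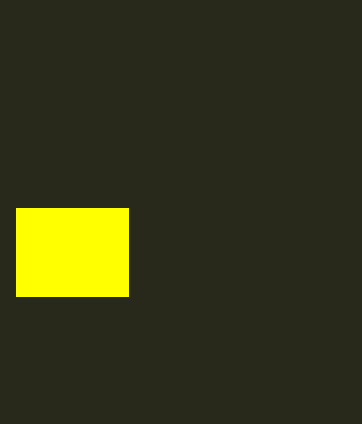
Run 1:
x0 = 16
y0 = 208
x1 = 128
y1 = 296
fill = 'yellow'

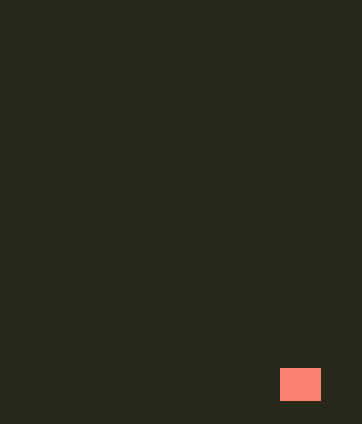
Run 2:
x0 = 280
y0 = 368
x1 = 320
y1 = 400
fill = 'salmon'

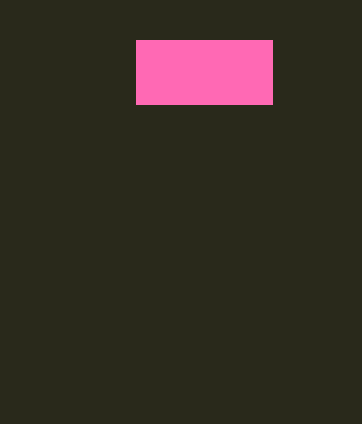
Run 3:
x0 = 136
y0 = 40
x1 = 272
y1 = 104
fill = 'hotpink'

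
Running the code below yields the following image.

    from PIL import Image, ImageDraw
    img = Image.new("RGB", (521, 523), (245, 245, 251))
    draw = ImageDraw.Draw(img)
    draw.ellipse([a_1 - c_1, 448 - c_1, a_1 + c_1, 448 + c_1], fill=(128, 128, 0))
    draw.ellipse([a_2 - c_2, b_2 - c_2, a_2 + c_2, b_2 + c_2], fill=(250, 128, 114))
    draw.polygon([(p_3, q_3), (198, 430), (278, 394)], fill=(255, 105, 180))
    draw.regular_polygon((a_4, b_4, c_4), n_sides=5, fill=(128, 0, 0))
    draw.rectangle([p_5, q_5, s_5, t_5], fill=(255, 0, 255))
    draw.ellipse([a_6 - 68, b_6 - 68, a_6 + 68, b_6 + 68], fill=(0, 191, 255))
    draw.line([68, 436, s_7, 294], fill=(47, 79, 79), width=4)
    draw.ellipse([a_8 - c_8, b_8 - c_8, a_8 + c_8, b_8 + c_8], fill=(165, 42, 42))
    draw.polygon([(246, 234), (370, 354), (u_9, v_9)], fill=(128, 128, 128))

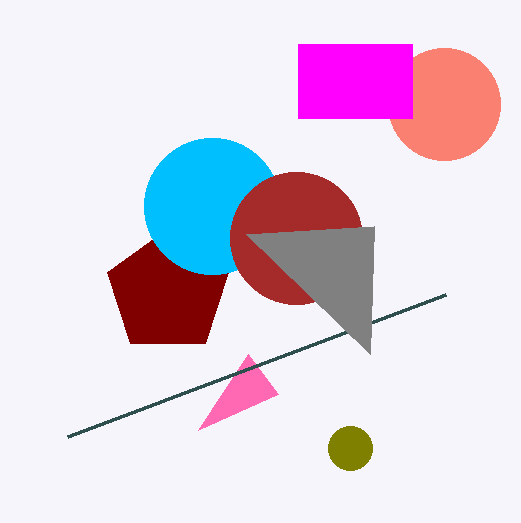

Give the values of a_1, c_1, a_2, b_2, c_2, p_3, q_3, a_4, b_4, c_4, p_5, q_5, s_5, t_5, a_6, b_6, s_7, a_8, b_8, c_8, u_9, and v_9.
a_1 = 350
c_1 = 22
a_2 = 444
b_2 = 104
c_2 = 56
p_3 = 248
q_3 = 354
a_4 = 168
b_4 = 292
c_4 = 64
p_5 = 298
q_5 = 44
s_5 = 412
t_5 = 118
a_6 = 212
b_6 = 206
s_7 = 446
a_8 = 296
b_8 = 238
c_8 = 66
u_9 = 374
v_9 = 226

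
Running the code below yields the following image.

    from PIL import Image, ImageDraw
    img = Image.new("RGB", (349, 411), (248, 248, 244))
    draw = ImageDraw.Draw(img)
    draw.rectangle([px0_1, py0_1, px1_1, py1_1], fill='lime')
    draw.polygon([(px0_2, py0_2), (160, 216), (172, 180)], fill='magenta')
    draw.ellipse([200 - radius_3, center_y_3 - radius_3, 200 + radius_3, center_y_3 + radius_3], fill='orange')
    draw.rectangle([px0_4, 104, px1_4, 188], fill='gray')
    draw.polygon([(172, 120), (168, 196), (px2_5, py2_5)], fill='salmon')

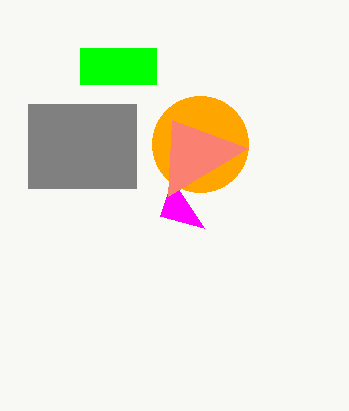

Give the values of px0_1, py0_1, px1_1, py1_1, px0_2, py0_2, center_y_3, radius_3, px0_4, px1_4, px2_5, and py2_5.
px0_1 = 80, py0_1 = 48, px1_1 = 156, py1_1 = 84, px0_2 = 204, py0_2 = 228, center_y_3 = 144, radius_3 = 48, px0_4 = 28, px1_4 = 136, px2_5 = 248, py2_5 = 148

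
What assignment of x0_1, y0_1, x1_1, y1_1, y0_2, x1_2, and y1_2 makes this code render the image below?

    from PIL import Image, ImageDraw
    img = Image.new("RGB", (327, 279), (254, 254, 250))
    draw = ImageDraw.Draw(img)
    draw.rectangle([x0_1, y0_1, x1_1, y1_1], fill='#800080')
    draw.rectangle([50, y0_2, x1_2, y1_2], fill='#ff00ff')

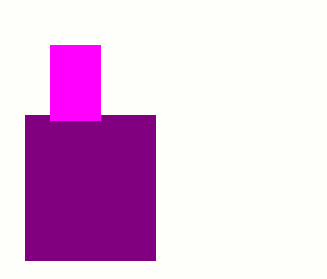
x0_1 = 25
y0_1 = 115
x1_1 = 155
y1_1 = 260
y0_2 = 45
x1_2 = 100
y1_2 = 120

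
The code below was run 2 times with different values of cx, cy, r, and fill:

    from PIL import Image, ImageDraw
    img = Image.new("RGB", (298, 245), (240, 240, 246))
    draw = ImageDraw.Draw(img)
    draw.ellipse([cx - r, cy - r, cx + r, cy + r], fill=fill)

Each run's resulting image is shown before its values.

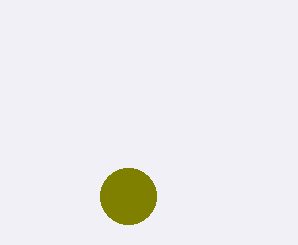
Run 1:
cx = 128; cy = 196; r = 28; fill = 'olive'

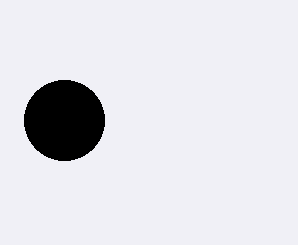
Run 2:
cx = 64, cy = 120, r = 40, fill = 'black'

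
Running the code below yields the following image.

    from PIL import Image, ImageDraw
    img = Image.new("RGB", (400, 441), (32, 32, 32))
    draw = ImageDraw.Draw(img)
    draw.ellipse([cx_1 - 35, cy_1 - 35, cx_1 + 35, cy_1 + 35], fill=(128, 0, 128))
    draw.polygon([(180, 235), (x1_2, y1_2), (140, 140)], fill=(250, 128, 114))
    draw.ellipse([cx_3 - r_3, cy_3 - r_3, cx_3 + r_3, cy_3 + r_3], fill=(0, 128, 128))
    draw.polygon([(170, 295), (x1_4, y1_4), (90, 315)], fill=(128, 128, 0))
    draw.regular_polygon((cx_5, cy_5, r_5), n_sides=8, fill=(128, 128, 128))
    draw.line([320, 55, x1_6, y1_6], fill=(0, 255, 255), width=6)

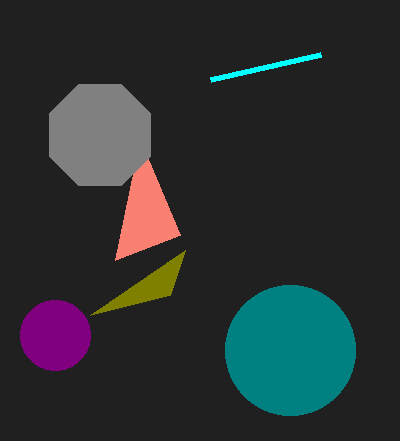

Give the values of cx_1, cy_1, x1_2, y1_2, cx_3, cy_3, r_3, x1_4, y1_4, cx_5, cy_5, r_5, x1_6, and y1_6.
cx_1 = 55
cy_1 = 335
x1_2 = 115
y1_2 = 260
cx_3 = 290
cy_3 = 350
r_3 = 65
x1_4 = 185
y1_4 = 250
cx_5 = 100
cy_5 = 135
r_5 = 55
x1_6 = 210
y1_6 = 80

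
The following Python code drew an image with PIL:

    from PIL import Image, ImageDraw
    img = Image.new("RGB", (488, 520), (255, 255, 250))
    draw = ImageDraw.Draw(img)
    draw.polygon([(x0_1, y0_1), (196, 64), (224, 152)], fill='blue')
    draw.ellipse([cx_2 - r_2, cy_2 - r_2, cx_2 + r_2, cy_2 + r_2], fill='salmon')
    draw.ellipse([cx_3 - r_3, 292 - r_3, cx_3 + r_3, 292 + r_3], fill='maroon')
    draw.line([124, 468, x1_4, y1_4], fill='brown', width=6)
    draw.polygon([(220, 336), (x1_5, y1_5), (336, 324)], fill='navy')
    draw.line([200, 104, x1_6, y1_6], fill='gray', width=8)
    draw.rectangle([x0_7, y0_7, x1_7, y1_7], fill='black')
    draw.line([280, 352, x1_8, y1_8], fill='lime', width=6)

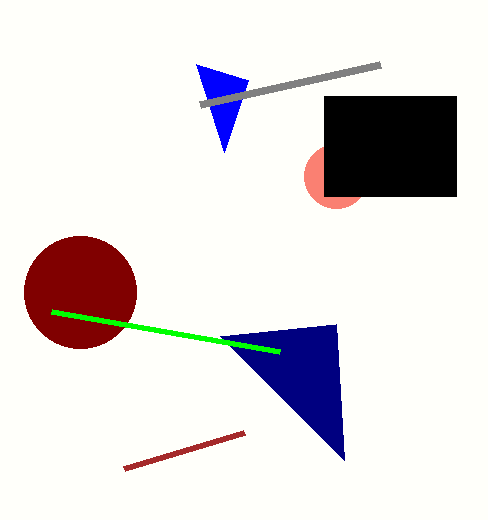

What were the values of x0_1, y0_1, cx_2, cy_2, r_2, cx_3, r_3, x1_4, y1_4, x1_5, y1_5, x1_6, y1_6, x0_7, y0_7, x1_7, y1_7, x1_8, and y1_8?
x0_1 = 248, y0_1 = 80, cx_2 = 336, cy_2 = 176, r_2 = 32, cx_3 = 80, r_3 = 56, x1_4 = 244, y1_4 = 432, x1_5 = 344, y1_5 = 460, x1_6 = 380, y1_6 = 64, x0_7 = 324, y0_7 = 96, x1_7 = 456, y1_7 = 196, x1_8 = 52, y1_8 = 312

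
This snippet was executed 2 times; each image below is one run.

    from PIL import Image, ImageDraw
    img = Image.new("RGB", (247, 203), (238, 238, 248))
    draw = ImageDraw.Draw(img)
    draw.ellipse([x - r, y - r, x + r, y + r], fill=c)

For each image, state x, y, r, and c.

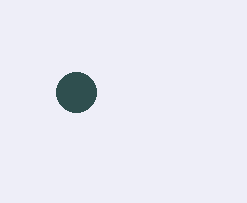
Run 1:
x = 76
y = 92
r = 20
c = 'darkslategray'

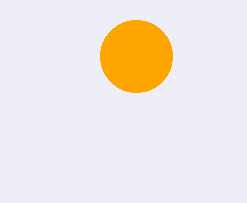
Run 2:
x = 136, y = 56, r = 36, c = 'orange'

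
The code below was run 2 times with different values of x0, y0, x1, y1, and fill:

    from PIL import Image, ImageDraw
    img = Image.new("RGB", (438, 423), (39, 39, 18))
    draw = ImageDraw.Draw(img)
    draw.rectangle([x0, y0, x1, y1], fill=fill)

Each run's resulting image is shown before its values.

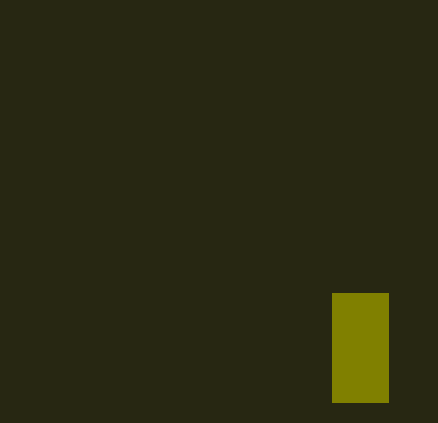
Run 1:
x0 = 332, y0 = 293, x1 = 388, y1 = 402, fill = 'olive'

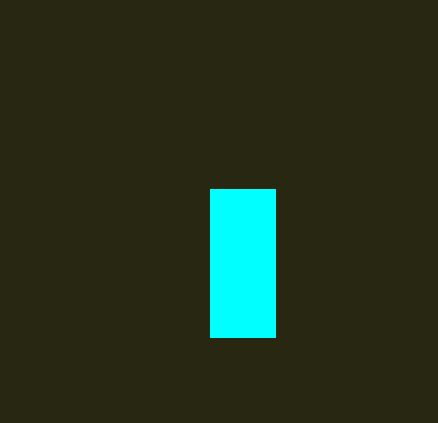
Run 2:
x0 = 210; y0 = 189; x1 = 275; y1 = 337; fill = 'cyan'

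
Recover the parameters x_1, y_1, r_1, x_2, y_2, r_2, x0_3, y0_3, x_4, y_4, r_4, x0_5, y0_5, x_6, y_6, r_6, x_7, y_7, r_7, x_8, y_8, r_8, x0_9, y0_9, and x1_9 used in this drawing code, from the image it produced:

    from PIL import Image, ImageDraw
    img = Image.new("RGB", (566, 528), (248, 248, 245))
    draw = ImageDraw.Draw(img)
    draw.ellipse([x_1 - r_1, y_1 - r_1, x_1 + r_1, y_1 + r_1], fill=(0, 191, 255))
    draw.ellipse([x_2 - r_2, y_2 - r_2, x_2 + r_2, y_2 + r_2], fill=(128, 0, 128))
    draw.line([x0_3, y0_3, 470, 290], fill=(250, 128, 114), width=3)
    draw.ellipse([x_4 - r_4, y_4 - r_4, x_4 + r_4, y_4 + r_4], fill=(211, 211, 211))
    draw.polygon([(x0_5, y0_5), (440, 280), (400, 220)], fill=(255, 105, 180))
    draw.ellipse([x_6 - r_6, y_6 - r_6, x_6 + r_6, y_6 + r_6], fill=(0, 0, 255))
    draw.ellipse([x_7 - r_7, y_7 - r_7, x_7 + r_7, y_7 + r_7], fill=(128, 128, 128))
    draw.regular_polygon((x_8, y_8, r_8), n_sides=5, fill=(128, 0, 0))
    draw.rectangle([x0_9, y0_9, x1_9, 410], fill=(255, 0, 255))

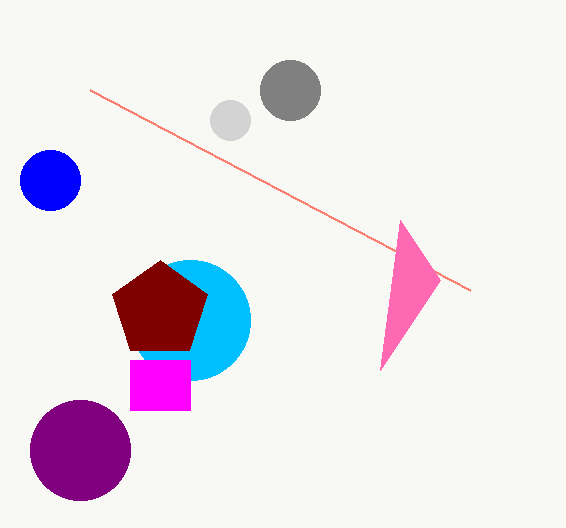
x_1 = 190; y_1 = 320; r_1 = 60; x_2 = 80; y_2 = 450; r_2 = 50; x0_3 = 90; y0_3 = 90; x_4 = 230; y_4 = 120; r_4 = 20; x0_5 = 380; y0_5 = 370; x_6 = 50; y_6 = 180; r_6 = 30; x_7 = 290; y_7 = 90; r_7 = 30; x_8 = 160; y_8 = 310; r_8 = 50; x0_9 = 130; y0_9 = 360; x1_9 = 190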